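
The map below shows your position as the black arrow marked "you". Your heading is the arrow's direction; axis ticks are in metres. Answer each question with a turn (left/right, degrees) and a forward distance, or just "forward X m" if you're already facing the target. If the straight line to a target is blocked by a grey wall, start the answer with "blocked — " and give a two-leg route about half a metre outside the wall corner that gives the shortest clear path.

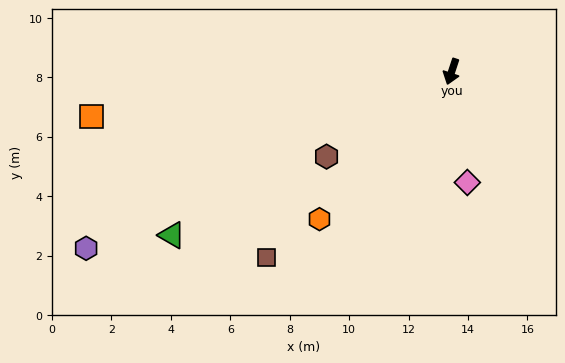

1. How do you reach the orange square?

turn right 65°, forward 12.2 m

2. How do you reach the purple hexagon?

turn right 46°, forward 13.7 m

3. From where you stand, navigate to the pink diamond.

turn left 26°, forward 3.8 m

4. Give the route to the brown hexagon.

turn right 38°, forward 5.1 m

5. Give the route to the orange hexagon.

turn right 24°, forward 6.7 m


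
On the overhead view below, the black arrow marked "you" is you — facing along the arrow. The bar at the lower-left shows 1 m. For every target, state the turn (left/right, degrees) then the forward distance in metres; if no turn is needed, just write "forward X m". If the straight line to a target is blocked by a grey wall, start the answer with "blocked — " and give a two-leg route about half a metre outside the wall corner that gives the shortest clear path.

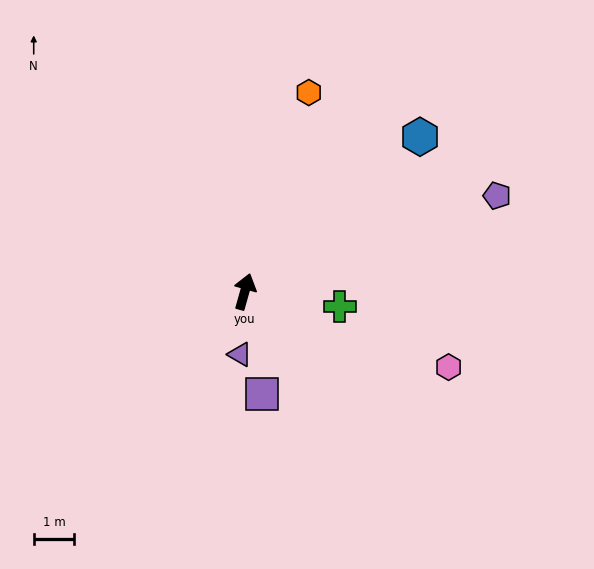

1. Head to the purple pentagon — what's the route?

turn right 53°, forward 6.7 m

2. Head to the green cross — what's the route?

turn right 83°, forward 2.4 m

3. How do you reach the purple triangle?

turn right 169°, forward 1.6 m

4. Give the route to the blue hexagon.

turn right 33°, forward 5.8 m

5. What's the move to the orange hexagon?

turn right 2°, forward 5.2 m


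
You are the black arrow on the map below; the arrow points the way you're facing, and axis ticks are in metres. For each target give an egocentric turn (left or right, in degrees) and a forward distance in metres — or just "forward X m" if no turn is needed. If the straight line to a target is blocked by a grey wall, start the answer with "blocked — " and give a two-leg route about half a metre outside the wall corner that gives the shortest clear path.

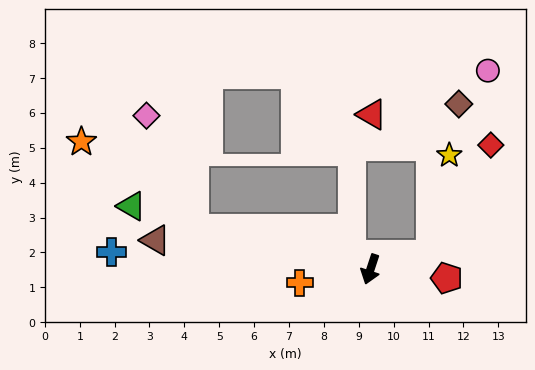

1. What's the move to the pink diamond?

blocked — turn right 85°, forward 5.2 m, then turn right 54°, forward 3.5 m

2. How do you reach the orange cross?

turn right 61°, forward 2.1 m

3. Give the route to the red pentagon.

turn left 102°, forward 2.2 m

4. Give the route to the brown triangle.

turn right 79°, forward 6.2 m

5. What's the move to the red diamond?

blocked — turn left 122°, forward 1.8 m, then turn left 47°, forward 3.6 m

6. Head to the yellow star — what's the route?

blocked — turn left 122°, forward 1.8 m, then turn left 66°, forward 2.9 m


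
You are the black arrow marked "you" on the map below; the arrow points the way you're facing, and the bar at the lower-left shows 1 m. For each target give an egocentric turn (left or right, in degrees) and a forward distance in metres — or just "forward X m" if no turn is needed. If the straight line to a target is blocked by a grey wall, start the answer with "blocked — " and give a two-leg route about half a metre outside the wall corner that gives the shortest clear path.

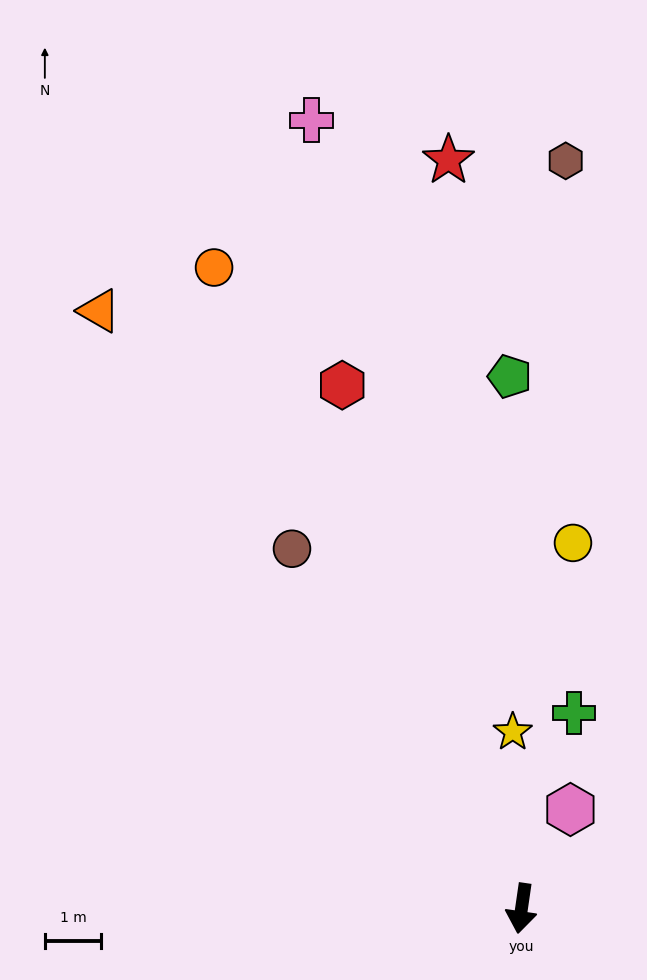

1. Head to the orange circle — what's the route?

turn right 146°, forward 12.6 m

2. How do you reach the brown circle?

turn right 139°, forward 7.6 m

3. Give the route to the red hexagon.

turn right 153°, forward 9.8 m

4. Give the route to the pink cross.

turn right 157°, forward 14.5 m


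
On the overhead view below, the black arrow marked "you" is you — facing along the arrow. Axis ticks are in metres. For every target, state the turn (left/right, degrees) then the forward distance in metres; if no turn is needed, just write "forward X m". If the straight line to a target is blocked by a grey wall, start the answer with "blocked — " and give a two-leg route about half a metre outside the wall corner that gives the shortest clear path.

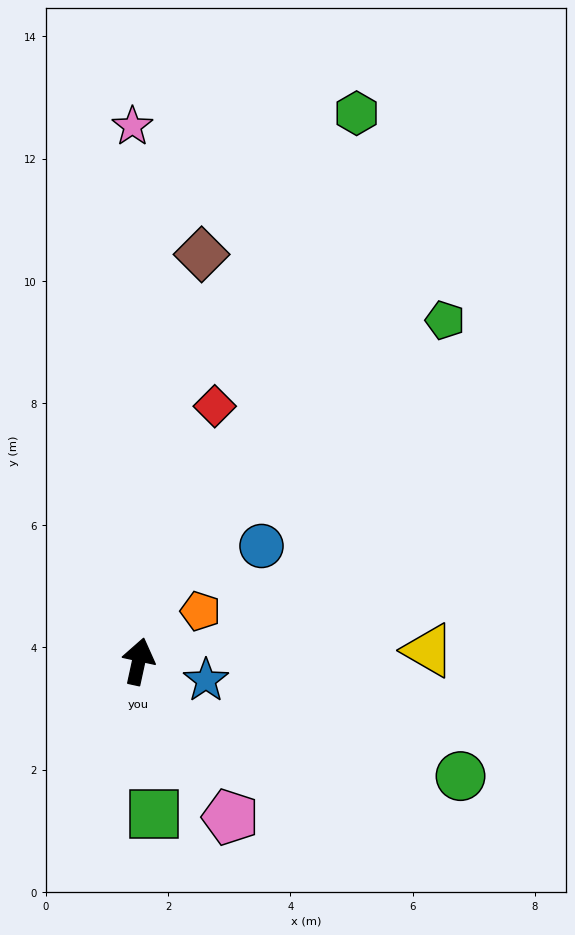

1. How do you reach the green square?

turn right 162°, forward 2.5 m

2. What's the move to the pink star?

turn left 13°, forward 8.8 m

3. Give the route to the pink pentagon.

turn right 137°, forward 3.0 m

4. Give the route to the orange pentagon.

turn right 39°, forward 1.3 m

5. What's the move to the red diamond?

turn right 4°, forward 4.4 m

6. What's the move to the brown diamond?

turn left 3°, forward 6.7 m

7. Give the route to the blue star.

turn right 93°, forward 1.1 m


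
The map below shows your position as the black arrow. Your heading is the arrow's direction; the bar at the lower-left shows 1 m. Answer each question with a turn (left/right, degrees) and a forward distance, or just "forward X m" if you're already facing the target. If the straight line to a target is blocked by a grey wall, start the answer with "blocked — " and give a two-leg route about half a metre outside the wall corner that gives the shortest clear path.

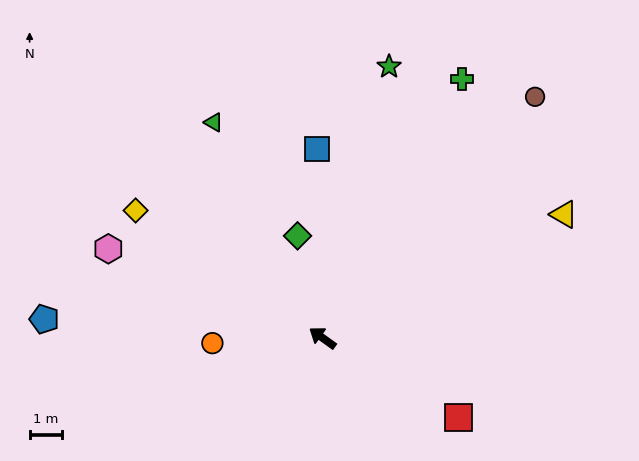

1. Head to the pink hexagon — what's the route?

turn left 13°, forward 7.3 m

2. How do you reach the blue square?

turn right 53°, forward 5.9 m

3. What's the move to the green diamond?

turn right 41°, forward 3.3 m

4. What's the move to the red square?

turn right 175°, forward 4.9 m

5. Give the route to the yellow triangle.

turn right 117°, forward 8.5 m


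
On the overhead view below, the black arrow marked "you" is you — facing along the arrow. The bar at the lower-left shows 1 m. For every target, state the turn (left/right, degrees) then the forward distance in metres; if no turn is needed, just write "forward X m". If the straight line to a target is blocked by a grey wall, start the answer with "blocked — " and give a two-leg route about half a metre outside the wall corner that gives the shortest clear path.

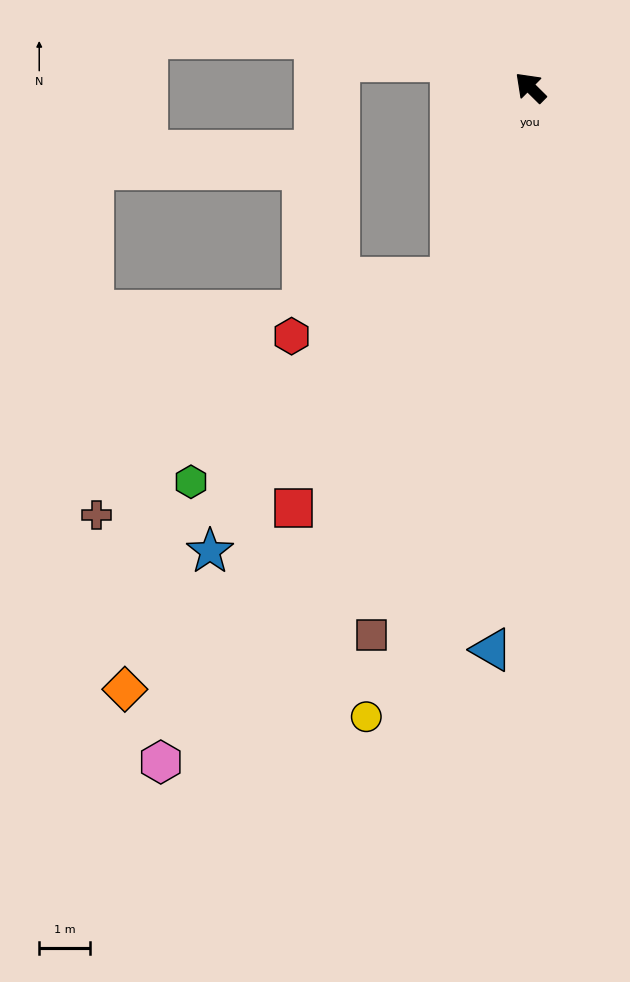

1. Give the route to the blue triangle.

turn left 131°, forward 11.2 m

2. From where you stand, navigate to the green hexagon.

blocked — turn left 112°, forward 4.1 m, then turn right 29°, forward 6.6 m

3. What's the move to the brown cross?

blocked — turn left 112°, forward 4.1 m, then turn right 34°, forward 8.5 m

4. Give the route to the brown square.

turn left 119°, forward 11.3 m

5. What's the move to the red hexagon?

blocked — turn left 112°, forward 4.1 m, then turn right 47°, forward 3.4 m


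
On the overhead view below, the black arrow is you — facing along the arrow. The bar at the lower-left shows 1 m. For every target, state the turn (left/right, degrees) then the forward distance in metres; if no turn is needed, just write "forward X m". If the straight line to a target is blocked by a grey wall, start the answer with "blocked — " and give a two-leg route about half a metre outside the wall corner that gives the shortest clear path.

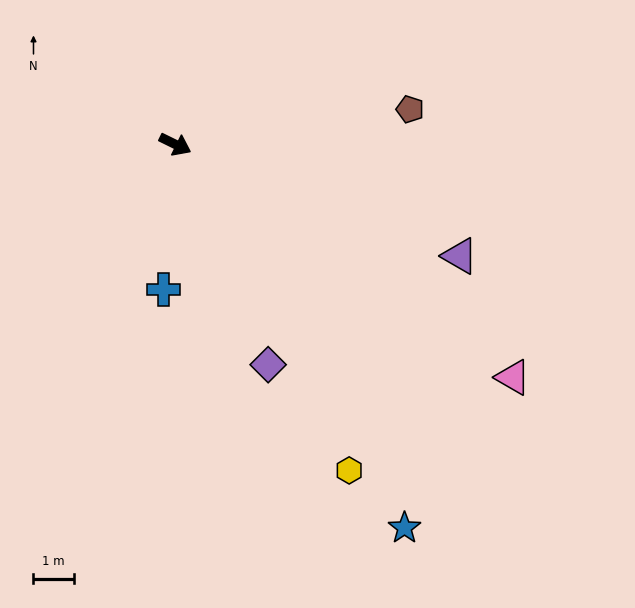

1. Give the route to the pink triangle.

turn right 8°, forward 10.2 m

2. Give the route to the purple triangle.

turn left 5°, forward 7.6 m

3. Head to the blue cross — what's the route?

turn right 69°, forward 3.6 m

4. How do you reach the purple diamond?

turn right 41°, forward 5.9 m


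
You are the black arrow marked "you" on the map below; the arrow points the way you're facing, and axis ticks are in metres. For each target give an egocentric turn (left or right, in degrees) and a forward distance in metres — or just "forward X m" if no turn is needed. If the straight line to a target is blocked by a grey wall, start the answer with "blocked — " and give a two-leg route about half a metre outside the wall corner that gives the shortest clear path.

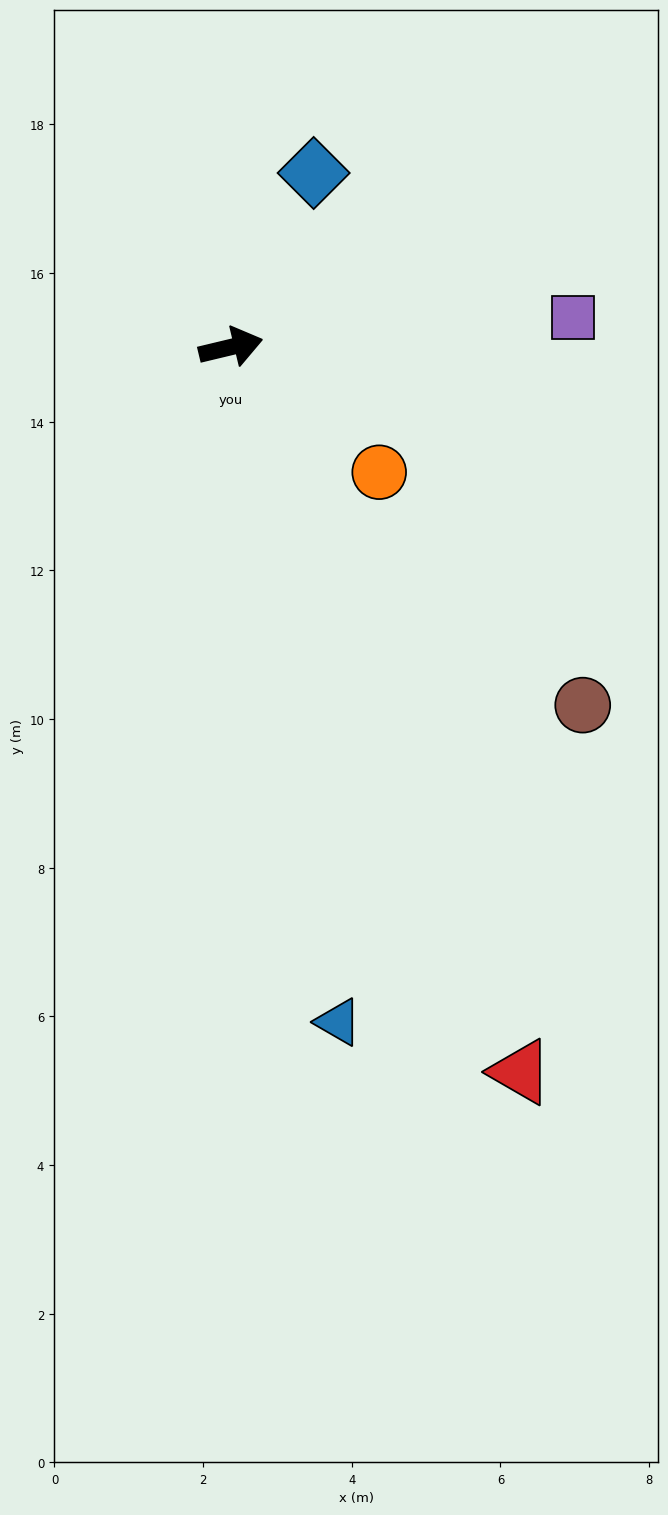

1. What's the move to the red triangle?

turn right 82°, forward 10.5 m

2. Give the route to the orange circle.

turn right 54°, forward 2.6 m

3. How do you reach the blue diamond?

turn left 51°, forward 2.6 m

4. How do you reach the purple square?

turn right 9°, forward 4.6 m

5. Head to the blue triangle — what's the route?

turn right 94°, forward 9.2 m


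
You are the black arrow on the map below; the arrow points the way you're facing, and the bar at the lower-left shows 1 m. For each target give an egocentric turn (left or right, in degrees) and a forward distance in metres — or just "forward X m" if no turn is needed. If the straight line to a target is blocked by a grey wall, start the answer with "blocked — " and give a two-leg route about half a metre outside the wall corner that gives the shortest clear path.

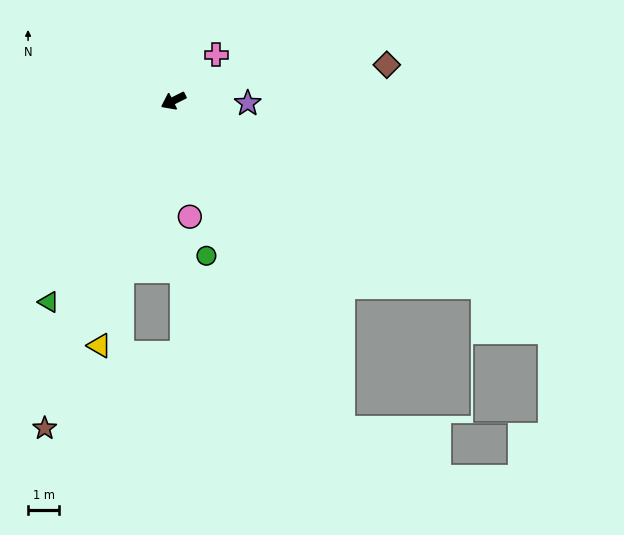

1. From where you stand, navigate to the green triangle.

turn left 32°, forward 7.5 m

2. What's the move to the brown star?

turn left 42°, forward 11.2 m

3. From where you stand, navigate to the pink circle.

turn left 71°, forward 3.7 m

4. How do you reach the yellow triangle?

turn left 47°, forward 8.2 m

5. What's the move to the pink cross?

turn right 160°, forward 2.0 m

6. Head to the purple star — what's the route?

turn left 151°, forward 2.4 m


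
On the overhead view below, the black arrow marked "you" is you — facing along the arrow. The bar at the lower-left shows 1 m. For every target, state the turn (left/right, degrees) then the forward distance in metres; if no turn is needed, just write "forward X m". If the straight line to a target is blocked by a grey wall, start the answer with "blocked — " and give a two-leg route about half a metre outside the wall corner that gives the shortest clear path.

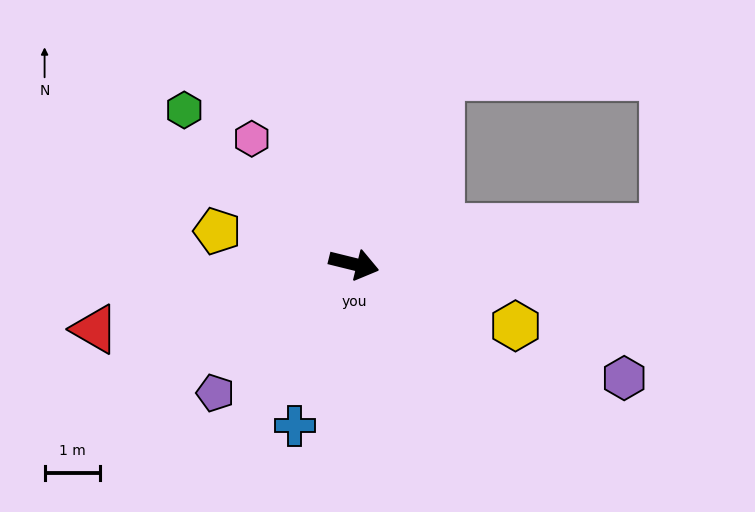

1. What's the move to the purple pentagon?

turn right 123°, forward 3.4 m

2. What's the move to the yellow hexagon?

turn right 7°, forward 3.1 m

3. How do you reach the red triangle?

turn right 152°, forward 4.8 m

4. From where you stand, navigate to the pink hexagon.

turn left 143°, forward 2.9 m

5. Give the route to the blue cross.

turn right 96°, forward 3.1 m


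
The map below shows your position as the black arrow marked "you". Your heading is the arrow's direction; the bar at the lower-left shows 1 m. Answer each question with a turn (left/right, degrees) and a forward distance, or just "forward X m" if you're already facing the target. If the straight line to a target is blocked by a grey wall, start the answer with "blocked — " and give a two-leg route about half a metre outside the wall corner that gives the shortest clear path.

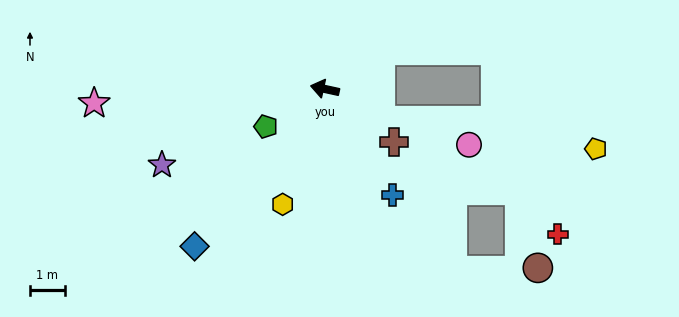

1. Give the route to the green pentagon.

turn left 45°, forward 2.0 m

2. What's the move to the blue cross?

turn left 135°, forward 3.6 m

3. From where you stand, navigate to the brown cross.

turn left 155°, forward 2.5 m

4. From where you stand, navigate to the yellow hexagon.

turn left 82°, forward 3.6 m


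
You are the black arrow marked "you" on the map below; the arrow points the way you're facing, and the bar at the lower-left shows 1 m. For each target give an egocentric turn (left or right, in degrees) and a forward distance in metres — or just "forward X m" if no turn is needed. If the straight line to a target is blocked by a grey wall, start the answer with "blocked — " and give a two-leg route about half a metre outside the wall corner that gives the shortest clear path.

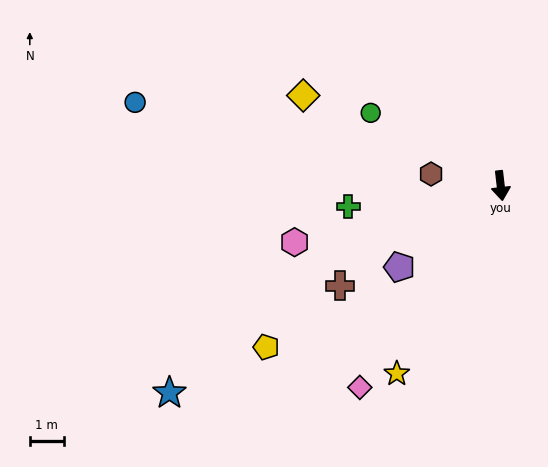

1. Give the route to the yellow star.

turn right 35°, forward 6.3 m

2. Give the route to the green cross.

turn right 89°, forward 4.5 m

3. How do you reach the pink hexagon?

turn right 81°, forward 6.3 m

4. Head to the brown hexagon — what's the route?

turn right 106°, forward 2.1 m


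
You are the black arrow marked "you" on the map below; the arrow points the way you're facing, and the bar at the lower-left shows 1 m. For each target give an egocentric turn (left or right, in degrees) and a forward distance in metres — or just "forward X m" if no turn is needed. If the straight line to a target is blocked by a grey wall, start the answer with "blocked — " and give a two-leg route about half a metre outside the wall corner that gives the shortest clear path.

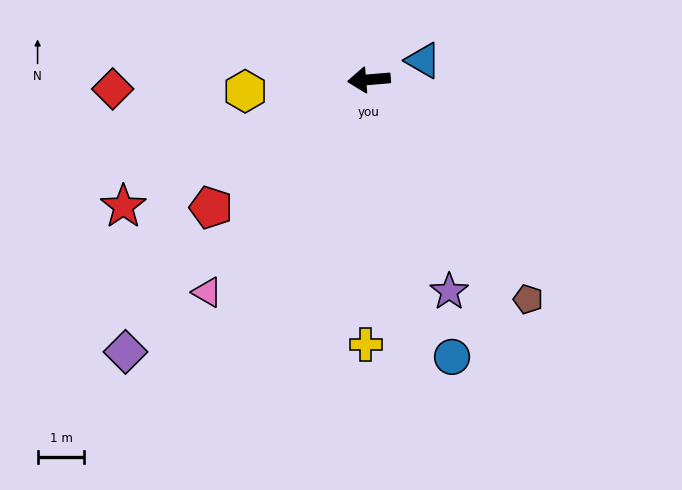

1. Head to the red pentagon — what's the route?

turn left 34°, forward 4.3 m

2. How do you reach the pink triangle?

turn left 48°, forward 5.7 m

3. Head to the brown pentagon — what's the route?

turn left 121°, forward 5.8 m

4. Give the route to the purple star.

turn left 106°, forward 4.8 m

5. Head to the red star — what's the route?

turn left 22°, forward 5.9 m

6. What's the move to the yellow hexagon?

forward 2.7 m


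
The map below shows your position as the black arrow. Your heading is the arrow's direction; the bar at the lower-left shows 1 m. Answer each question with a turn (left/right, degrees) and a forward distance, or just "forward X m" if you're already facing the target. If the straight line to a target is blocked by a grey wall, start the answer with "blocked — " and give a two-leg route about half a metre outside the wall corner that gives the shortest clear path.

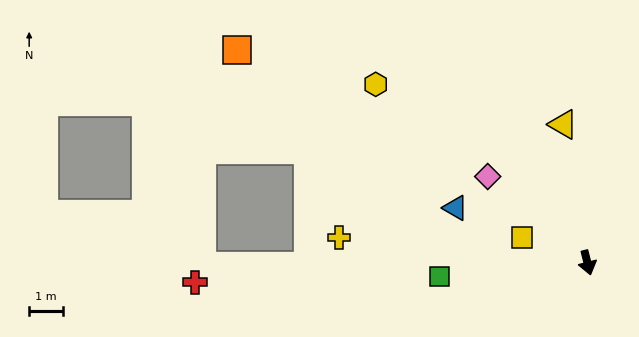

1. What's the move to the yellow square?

turn right 125°, forward 2.1 m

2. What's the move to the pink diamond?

turn right 145°, forward 3.9 m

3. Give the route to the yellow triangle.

turn left 176°, forward 4.2 m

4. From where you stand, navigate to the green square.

turn right 99°, forward 4.4 m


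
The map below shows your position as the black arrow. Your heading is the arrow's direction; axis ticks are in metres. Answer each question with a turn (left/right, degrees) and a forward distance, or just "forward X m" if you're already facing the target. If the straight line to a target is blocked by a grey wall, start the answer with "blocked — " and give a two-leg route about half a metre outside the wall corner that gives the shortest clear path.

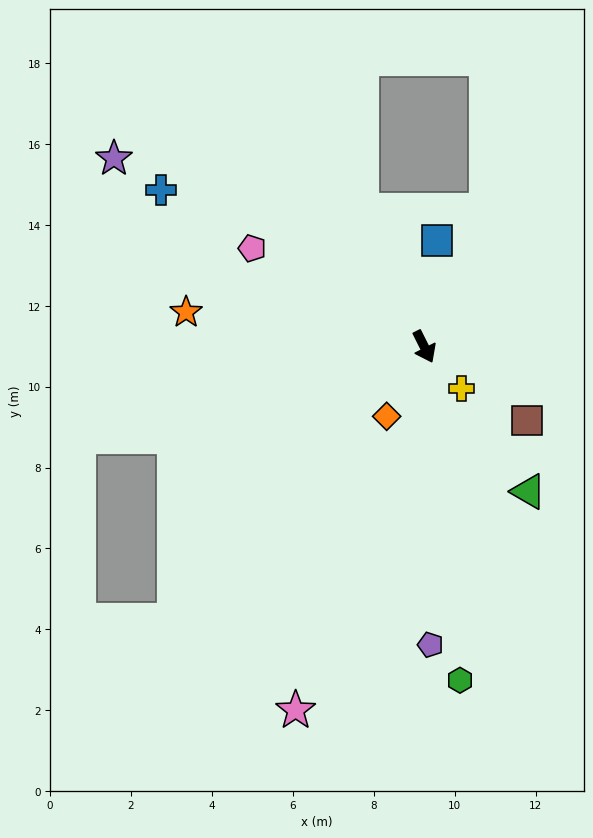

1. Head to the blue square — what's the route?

turn left 147°, forward 2.6 m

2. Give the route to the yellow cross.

turn left 15°, forward 1.4 m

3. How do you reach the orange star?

turn right 125°, forward 5.9 m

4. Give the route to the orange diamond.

turn right 55°, forward 2.0 m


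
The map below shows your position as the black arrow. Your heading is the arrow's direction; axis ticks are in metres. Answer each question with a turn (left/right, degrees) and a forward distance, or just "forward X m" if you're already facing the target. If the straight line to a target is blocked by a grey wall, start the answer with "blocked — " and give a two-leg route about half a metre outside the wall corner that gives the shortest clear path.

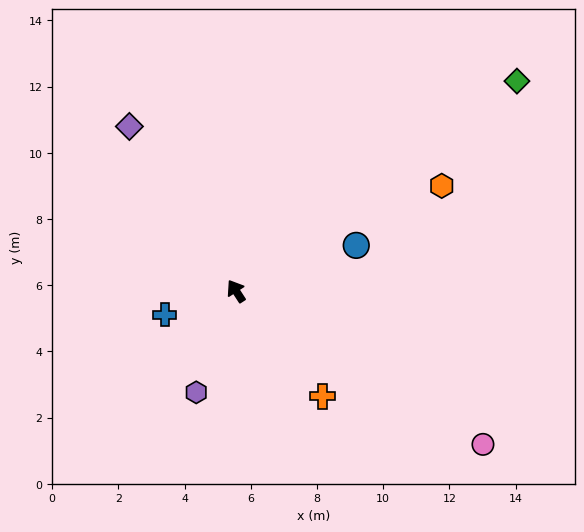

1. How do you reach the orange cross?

turn right 173°, forward 4.1 m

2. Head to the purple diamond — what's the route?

forward 5.9 m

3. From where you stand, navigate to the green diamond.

turn right 86°, forward 10.6 m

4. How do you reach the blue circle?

turn right 102°, forward 3.9 m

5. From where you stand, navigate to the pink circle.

turn right 155°, forward 8.8 m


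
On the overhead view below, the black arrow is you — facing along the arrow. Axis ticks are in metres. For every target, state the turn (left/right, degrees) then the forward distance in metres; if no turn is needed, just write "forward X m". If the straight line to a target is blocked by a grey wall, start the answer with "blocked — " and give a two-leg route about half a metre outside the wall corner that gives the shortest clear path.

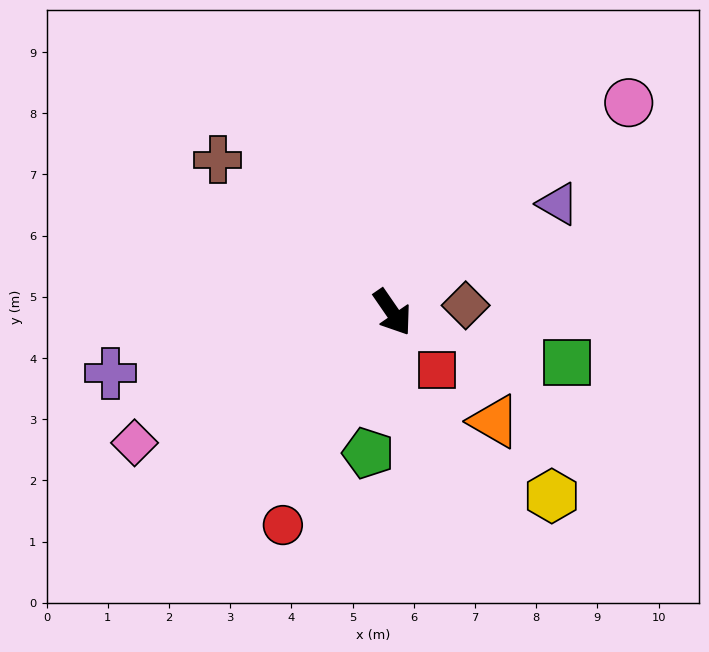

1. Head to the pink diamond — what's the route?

turn right 98°, forward 4.7 m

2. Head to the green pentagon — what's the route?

turn right 44°, forward 2.3 m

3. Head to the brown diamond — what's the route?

turn left 61°, forward 1.2 m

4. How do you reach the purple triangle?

turn left 89°, forward 3.2 m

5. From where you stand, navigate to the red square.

turn left 3°, forward 1.2 m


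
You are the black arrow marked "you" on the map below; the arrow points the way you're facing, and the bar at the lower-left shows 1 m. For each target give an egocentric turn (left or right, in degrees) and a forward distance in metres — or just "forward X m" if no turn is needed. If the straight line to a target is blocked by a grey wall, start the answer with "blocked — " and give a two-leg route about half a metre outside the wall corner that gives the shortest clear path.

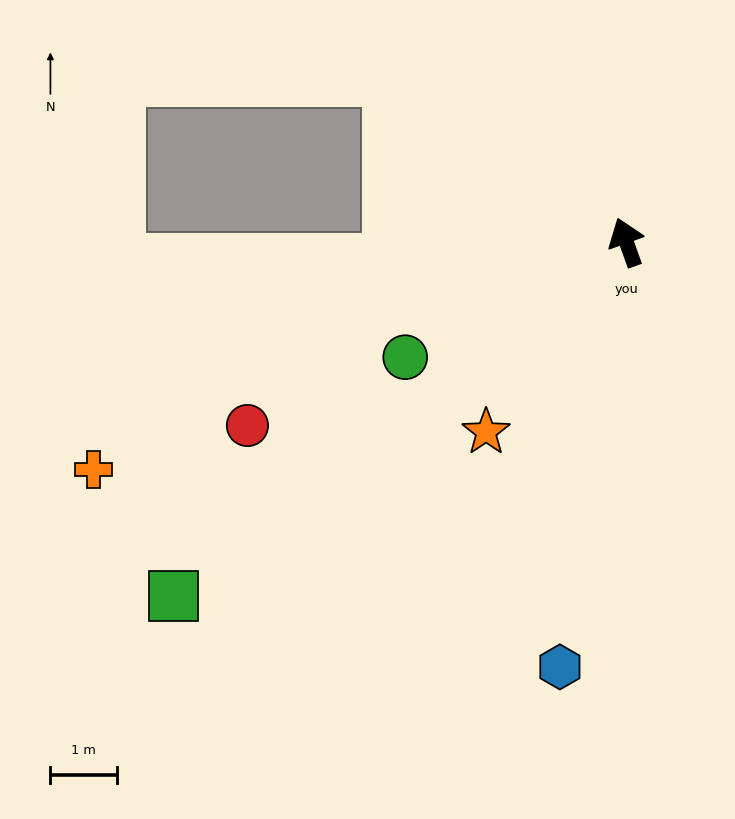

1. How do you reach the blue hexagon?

turn left 151°, forward 6.4 m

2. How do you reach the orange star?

turn left 124°, forward 3.5 m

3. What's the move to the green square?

turn left 108°, forward 8.6 m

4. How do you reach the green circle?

turn left 98°, forward 3.7 m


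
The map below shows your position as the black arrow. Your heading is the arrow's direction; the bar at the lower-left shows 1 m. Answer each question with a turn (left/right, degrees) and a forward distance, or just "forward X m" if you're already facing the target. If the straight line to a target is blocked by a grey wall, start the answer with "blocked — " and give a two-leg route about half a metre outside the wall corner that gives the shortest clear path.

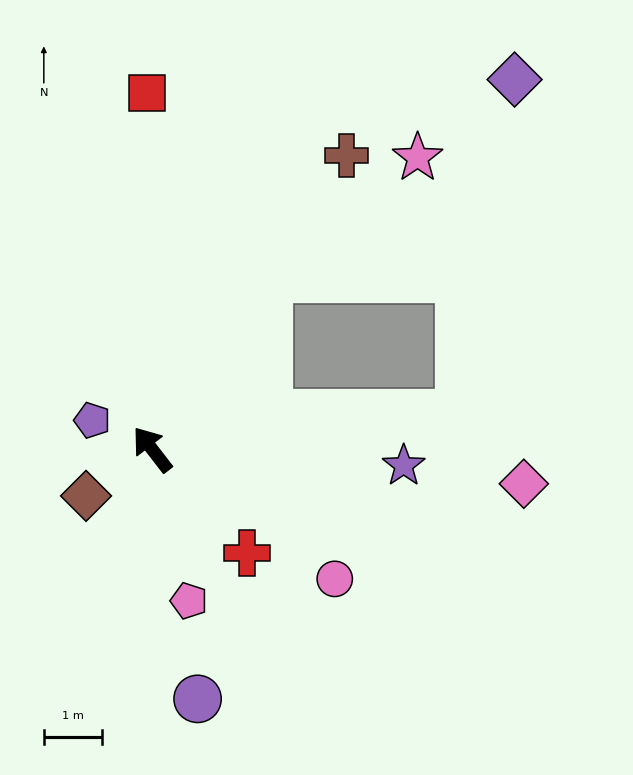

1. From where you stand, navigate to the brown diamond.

turn left 87°, forward 1.4 m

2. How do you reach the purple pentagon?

turn left 26°, forward 1.2 m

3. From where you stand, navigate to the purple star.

turn right 131°, forward 4.4 m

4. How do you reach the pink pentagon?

turn left 156°, forward 2.7 m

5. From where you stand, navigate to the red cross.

turn right 175°, forward 2.4 m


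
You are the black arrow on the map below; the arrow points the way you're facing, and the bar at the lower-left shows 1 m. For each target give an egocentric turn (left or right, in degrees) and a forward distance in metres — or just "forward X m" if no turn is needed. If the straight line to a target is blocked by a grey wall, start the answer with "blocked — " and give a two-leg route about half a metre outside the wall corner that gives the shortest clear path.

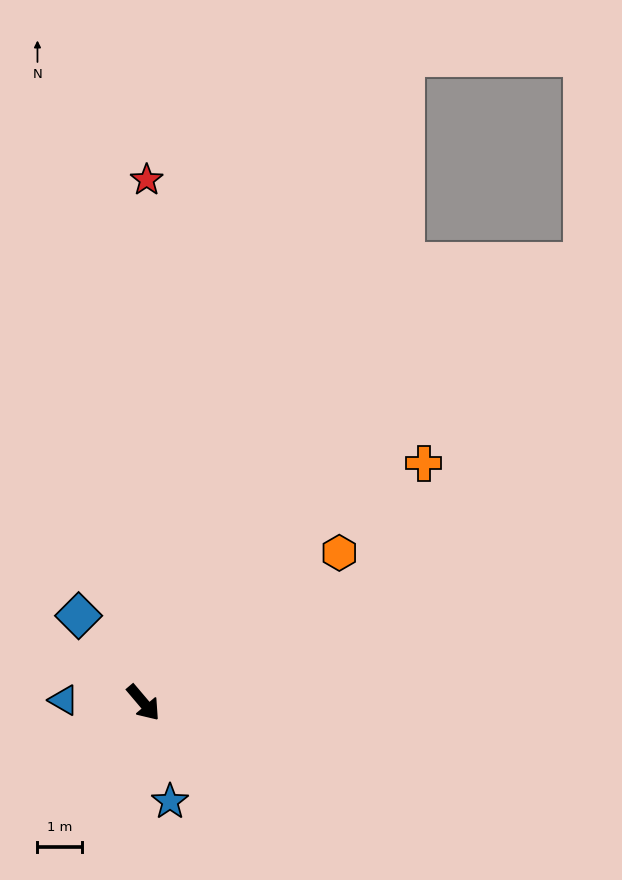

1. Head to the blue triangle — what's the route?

turn right 132°, forward 1.8 m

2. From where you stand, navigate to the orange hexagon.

turn left 87°, forward 5.5 m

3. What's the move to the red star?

turn left 139°, forward 11.6 m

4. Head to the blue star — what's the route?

turn right 25°, forward 2.3 m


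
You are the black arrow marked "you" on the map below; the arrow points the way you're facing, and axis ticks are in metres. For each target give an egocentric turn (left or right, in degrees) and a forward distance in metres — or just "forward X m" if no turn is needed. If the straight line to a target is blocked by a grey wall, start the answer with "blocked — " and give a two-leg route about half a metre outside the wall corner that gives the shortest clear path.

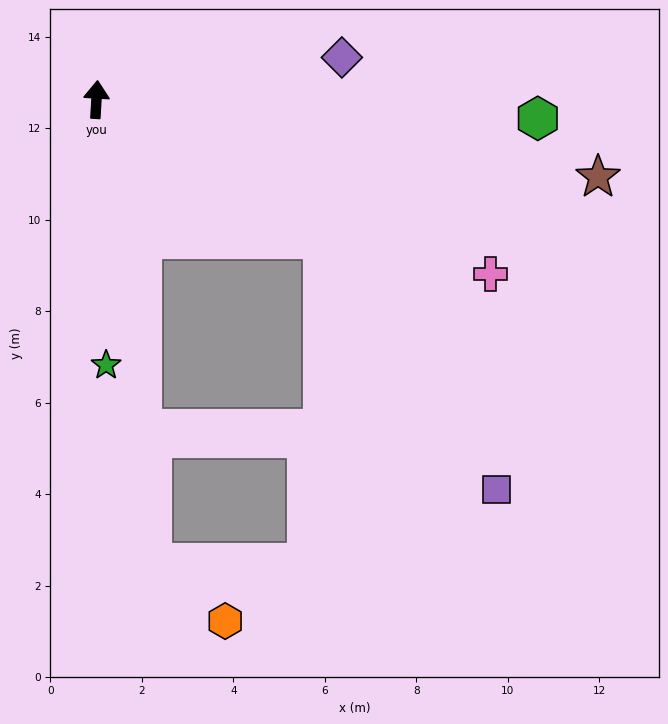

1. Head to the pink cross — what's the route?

turn right 111°, forward 9.4 m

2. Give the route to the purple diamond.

turn right 77°, forward 5.4 m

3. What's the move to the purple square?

blocked — turn right 118°, forward 5.8 m, then turn right 24°, forward 6.7 m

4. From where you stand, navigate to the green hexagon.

turn right 89°, forward 9.7 m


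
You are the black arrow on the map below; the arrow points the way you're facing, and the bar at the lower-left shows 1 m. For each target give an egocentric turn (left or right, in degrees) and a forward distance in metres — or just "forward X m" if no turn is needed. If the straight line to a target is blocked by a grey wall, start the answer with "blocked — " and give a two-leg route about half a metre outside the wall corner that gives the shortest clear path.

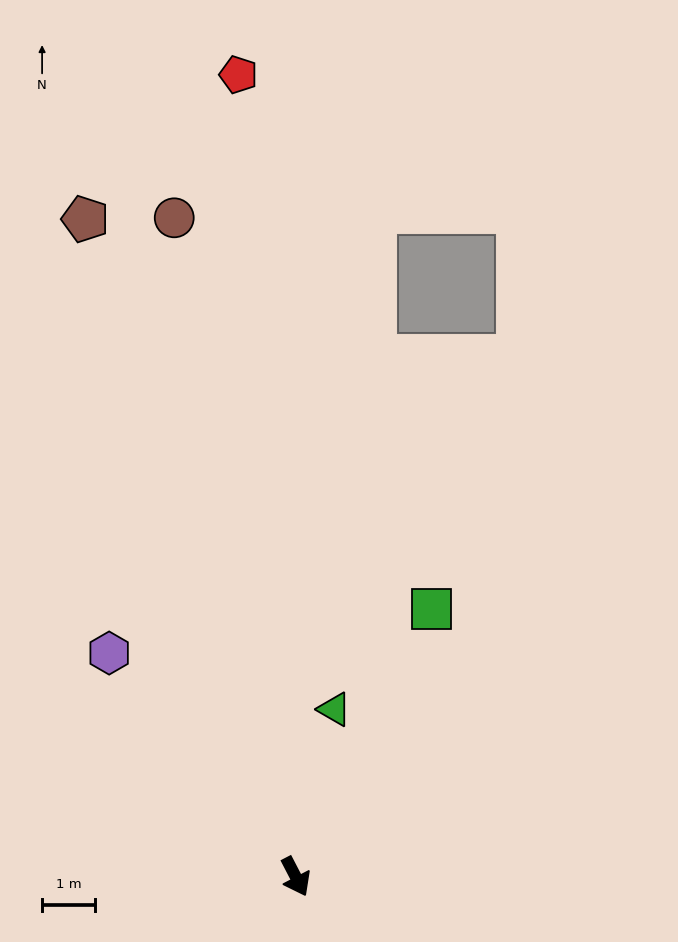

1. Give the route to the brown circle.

turn left 163°, forward 12.8 m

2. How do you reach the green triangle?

turn left 140°, forward 3.3 m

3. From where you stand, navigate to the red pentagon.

turn left 157°, forward 15.3 m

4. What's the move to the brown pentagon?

turn left 170°, forward 13.2 m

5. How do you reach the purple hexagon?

turn right 168°, forward 5.6 m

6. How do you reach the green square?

turn left 126°, forward 5.7 m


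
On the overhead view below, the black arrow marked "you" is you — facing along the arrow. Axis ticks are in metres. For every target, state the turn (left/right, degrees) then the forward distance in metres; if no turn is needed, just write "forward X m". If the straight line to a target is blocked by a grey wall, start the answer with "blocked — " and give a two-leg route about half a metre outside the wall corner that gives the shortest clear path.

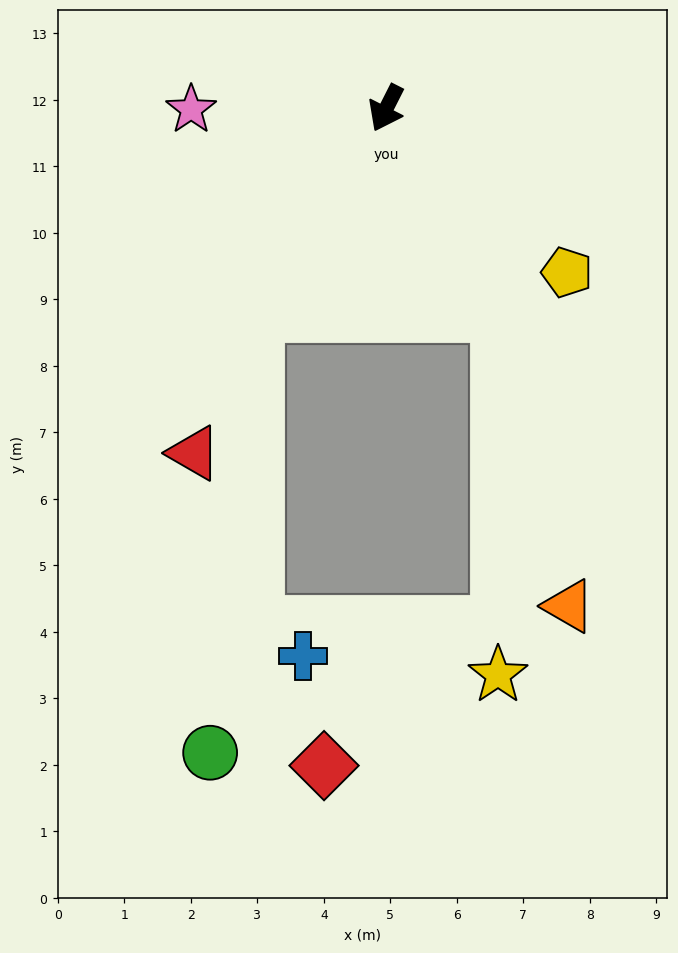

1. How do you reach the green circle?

blocked — turn right 5°, forward 3.7 m, then turn left 26°, forward 6.6 m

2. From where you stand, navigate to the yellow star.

blocked — turn left 56°, forward 3.5 m, then turn right 29°, forward 5.4 m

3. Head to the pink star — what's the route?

turn right 63°, forward 2.9 m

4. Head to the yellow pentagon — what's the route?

turn left 75°, forward 3.7 m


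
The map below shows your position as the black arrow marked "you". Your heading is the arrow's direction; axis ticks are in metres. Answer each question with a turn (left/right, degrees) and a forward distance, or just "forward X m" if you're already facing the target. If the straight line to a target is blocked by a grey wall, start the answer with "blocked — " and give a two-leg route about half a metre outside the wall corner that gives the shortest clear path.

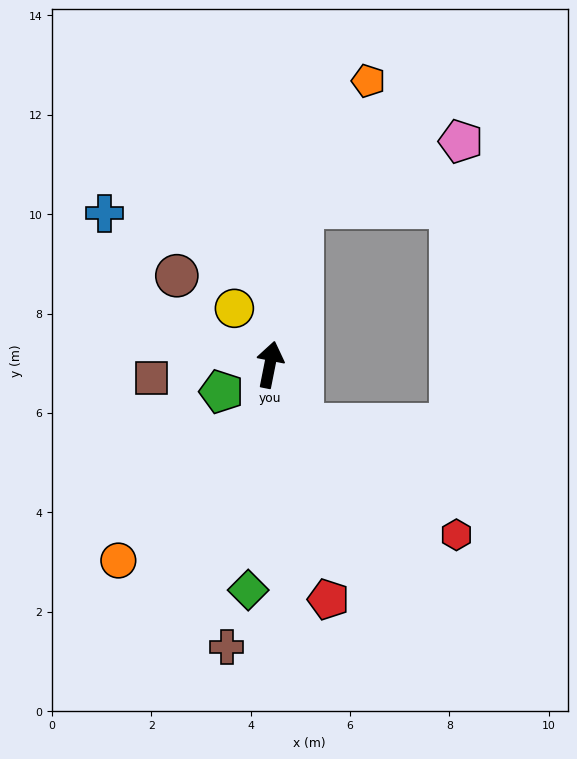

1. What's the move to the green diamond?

turn right 174°, forward 4.6 m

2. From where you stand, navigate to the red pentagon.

turn right 155°, forward 4.9 m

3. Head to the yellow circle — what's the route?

turn left 43°, forward 1.3 m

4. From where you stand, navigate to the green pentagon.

turn left 130°, forward 1.1 m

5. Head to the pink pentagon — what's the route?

blocked — forward 3.2 m, then turn right 56°, forward 3.5 m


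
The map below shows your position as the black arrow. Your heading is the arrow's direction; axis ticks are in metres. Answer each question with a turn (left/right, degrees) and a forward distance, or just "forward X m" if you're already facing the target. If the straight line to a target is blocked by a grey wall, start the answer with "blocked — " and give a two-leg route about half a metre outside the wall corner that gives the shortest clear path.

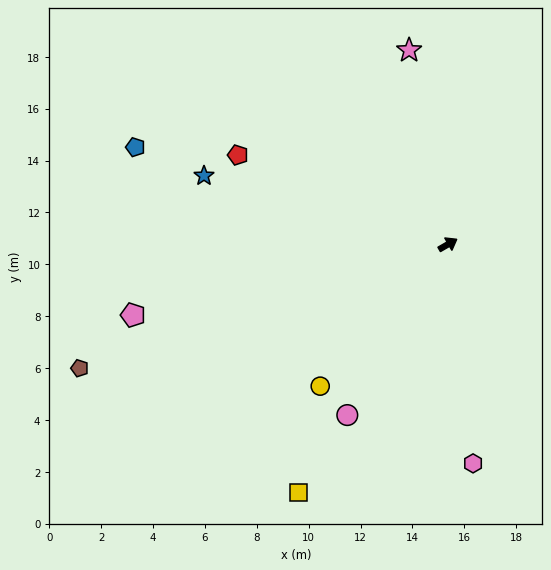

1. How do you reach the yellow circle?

turn right 162°, forward 7.4 m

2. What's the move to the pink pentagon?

turn left 163°, forward 12.4 m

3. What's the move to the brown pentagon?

turn left 169°, forward 15.0 m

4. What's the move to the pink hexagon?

turn right 113°, forward 8.5 m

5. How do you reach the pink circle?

turn right 150°, forward 7.6 m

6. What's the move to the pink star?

turn left 71°, forward 7.6 m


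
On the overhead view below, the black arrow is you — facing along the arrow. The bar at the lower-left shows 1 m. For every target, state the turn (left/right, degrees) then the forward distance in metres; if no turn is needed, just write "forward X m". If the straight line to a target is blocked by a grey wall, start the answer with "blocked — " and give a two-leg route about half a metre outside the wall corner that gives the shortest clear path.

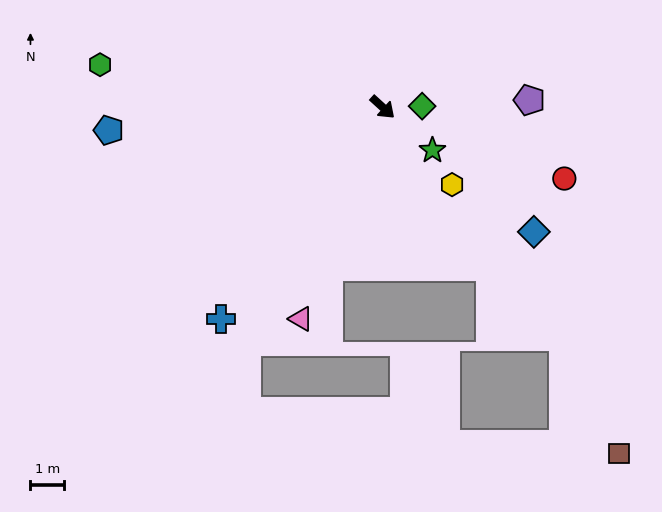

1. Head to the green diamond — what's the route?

turn left 44°, forward 1.2 m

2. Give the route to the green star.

forward 2.0 m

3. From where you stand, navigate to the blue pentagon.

turn right 133°, forward 8.2 m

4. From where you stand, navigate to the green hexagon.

turn right 146°, forward 8.5 m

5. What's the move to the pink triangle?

turn right 69°, forward 6.8 m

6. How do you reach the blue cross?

turn right 85°, forward 8.0 m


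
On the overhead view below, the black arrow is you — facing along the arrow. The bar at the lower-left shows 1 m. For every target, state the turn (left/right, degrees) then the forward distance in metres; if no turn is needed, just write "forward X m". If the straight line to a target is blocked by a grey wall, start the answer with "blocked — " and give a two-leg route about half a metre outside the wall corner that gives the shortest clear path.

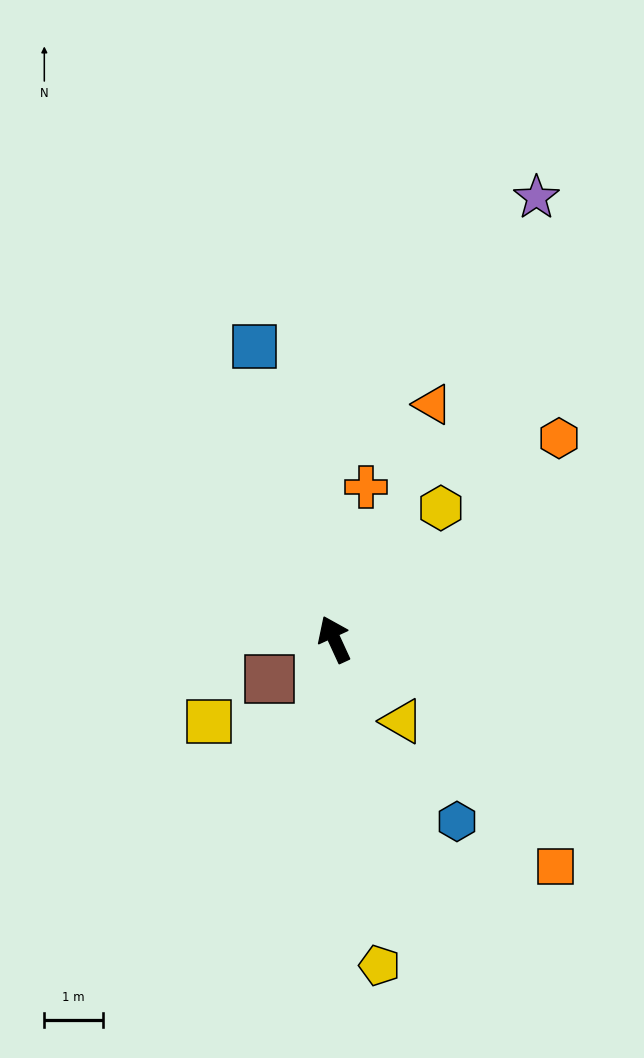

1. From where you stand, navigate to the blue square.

turn right 9°, forward 5.2 m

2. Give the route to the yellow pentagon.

turn left 163°, forward 5.6 m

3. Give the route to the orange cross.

turn right 36°, forward 2.7 m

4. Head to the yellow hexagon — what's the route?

turn right 64°, forward 2.9 m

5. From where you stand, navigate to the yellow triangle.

turn right 165°, forward 1.8 m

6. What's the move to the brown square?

turn left 97°, forward 1.3 m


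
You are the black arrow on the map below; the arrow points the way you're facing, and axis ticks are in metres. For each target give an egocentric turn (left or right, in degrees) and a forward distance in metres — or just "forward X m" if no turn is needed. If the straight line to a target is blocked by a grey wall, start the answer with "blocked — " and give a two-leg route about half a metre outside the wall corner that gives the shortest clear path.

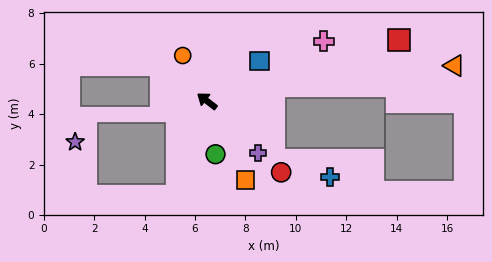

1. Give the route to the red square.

turn right 125°, forward 8.0 m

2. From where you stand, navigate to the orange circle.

turn right 25°, forward 2.0 m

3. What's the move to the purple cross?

turn left 172°, forward 2.9 m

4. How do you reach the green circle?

turn left 137°, forward 2.1 m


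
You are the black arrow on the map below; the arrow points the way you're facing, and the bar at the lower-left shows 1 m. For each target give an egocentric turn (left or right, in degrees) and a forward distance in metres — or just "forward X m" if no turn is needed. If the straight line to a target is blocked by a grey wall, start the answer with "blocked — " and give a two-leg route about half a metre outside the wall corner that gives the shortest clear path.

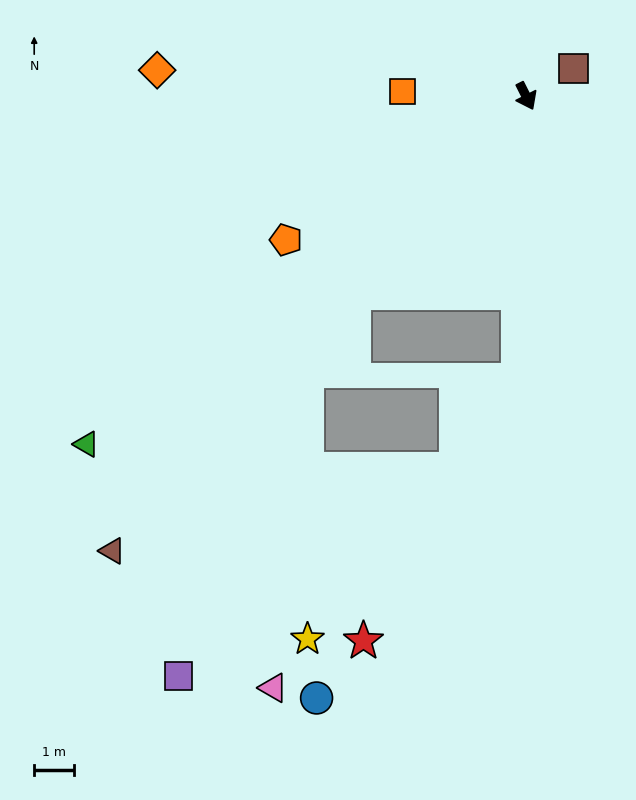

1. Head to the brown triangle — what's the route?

turn right 69°, forward 15.3 m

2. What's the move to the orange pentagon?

turn right 86°, forward 6.9 m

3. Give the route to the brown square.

turn left 93°, forward 1.4 m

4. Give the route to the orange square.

turn right 119°, forward 3.1 m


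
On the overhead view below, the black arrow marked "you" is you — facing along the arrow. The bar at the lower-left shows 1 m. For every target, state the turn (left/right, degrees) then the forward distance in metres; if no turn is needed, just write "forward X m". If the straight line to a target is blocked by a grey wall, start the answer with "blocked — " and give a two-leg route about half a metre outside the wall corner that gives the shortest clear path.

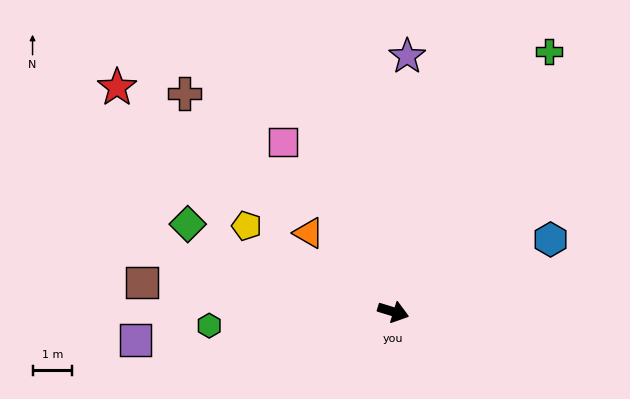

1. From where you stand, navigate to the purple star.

turn left 104°, forward 6.5 m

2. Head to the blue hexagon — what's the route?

turn left 42°, forward 4.4 m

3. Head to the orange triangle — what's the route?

turn left 154°, forward 2.9 m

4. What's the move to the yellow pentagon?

turn left 167°, forward 4.3 m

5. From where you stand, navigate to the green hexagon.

turn right 159°, forward 4.7 m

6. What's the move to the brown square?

turn right 170°, forward 6.4 m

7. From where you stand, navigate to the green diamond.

turn left 174°, forward 5.7 m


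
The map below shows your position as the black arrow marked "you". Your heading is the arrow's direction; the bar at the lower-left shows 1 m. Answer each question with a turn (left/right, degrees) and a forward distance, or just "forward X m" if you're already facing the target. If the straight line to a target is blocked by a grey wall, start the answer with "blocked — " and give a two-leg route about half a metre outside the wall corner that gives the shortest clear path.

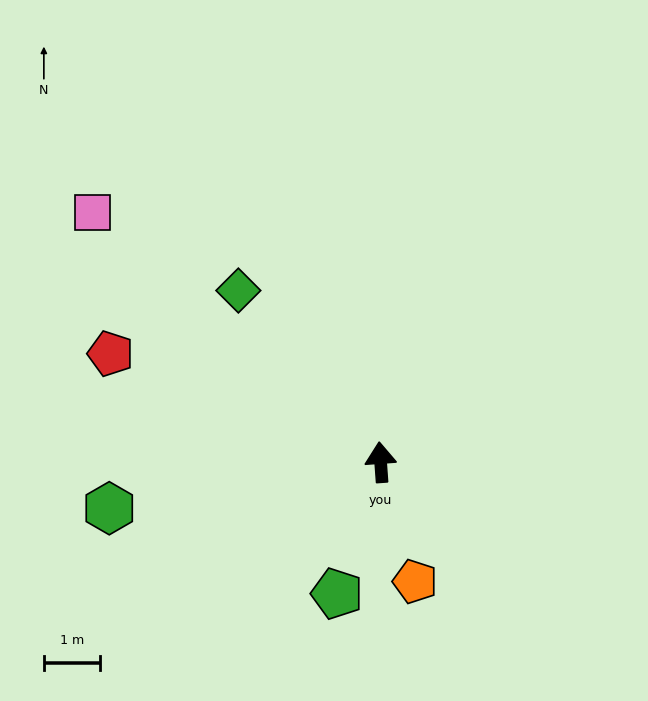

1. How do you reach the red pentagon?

turn left 64°, forward 5.2 m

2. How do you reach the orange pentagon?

turn right 168°, forward 2.2 m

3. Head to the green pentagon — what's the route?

turn left 158°, forward 2.5 m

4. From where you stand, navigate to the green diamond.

turn left 36°, forward 4.0 m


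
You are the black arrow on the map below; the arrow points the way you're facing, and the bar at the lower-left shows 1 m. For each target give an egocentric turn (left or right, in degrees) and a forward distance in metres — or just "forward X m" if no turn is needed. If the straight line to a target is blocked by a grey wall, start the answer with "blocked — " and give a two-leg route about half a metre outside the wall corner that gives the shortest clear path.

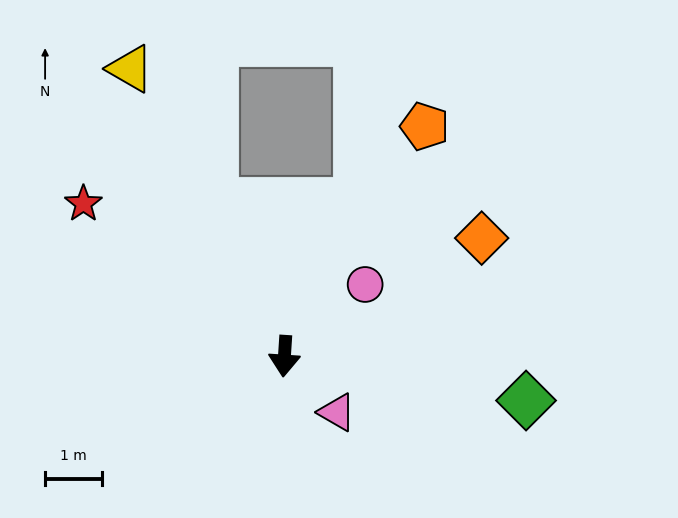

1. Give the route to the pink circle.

turn left 135°, forward 1.9 m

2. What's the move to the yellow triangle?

turn right 148°, forward 5.8 m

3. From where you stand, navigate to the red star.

turn right 124°, forward 4.5 m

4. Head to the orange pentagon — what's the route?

turn left 152°, forward 4.8 m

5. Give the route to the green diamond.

turn left 83°, forward 4.3 m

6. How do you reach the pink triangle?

turn left 47°, forward 1.4 m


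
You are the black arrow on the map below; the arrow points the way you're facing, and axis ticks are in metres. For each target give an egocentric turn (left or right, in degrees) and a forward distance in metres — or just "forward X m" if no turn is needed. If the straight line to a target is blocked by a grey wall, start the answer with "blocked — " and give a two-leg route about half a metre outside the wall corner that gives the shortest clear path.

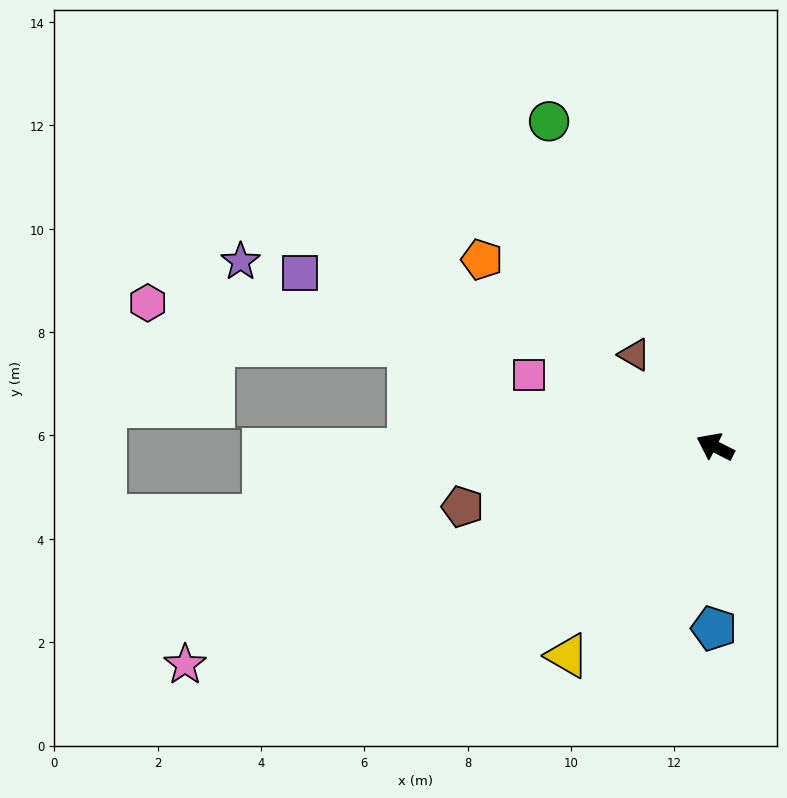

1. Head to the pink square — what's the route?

turn left 6°, forward 3.9 m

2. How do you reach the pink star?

turn left 49°, forward 11.1 m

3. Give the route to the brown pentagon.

turn left 40°, forward 5.0 m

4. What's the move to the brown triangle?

turn right 22°, forward 2.4 m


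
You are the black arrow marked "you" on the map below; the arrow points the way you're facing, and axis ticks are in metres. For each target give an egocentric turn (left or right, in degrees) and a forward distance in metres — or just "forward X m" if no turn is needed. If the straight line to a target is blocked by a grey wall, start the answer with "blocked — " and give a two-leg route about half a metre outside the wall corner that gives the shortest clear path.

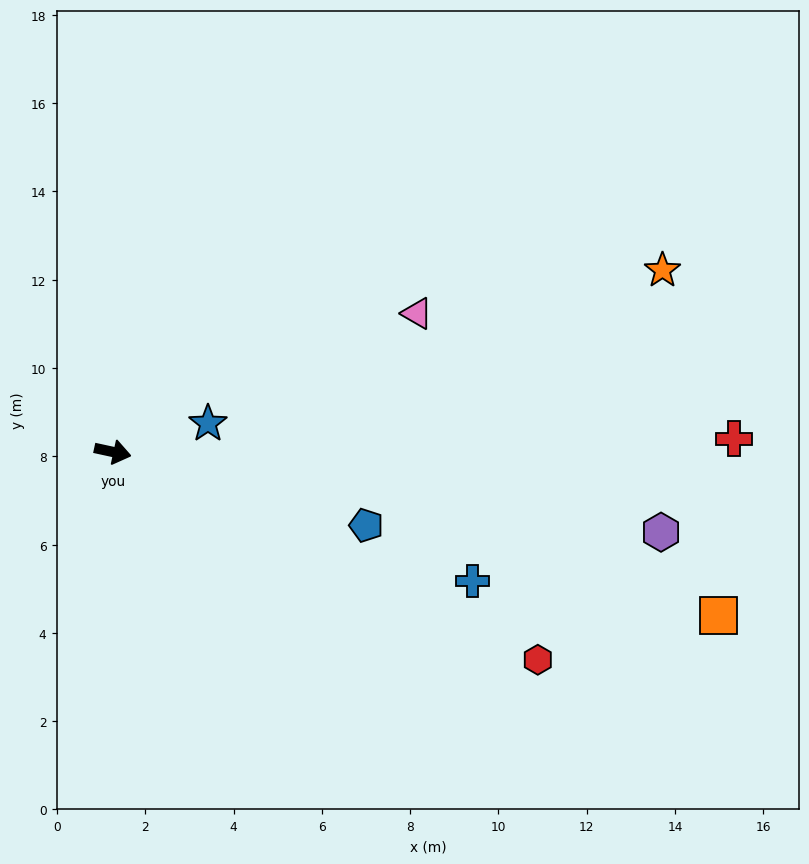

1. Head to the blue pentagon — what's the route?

turn right 4°, forward 6.0 m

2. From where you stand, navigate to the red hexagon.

turn right 14°, forward 10.7 m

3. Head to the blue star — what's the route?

turn left 29°, forward 2.3 m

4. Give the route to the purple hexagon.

turn left 4°, forward 12.6 m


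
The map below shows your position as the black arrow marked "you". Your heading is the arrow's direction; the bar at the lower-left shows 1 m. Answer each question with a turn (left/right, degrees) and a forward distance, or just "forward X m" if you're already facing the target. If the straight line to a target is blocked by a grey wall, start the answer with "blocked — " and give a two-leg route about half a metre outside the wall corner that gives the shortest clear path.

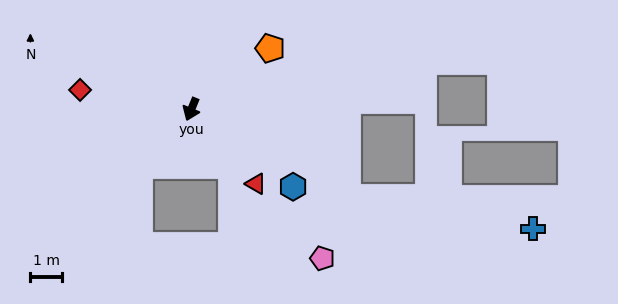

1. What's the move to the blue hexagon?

turn left 75°, forward 4.0 m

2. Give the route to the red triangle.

turn left 63°, forward 3.1 m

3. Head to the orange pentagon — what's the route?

turn left 150°, forward 3.1 m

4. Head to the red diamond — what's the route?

turn right 78°, forward 3.5 m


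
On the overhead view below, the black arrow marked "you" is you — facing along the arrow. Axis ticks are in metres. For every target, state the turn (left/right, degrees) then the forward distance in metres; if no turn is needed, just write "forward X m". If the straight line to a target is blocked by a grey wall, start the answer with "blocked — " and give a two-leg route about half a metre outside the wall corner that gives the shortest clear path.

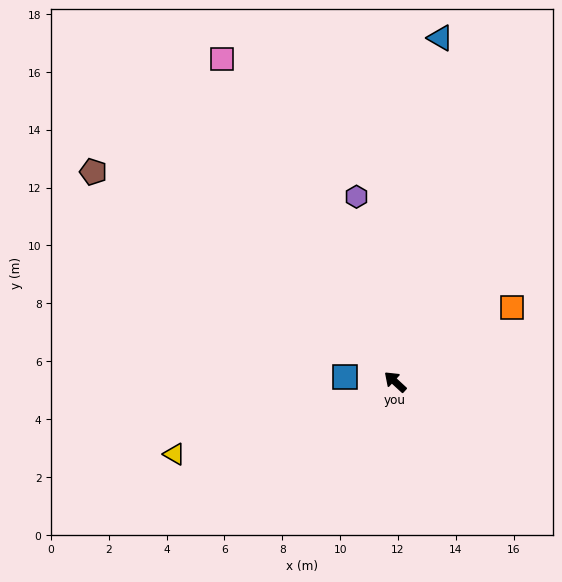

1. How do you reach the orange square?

turn right 105°, forward 4.8 m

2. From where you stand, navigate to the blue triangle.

turn right 55°, forward 12.0 m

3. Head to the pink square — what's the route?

turn right 19°, forward 12.7 m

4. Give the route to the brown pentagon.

turn left 8°, forward 12.7 m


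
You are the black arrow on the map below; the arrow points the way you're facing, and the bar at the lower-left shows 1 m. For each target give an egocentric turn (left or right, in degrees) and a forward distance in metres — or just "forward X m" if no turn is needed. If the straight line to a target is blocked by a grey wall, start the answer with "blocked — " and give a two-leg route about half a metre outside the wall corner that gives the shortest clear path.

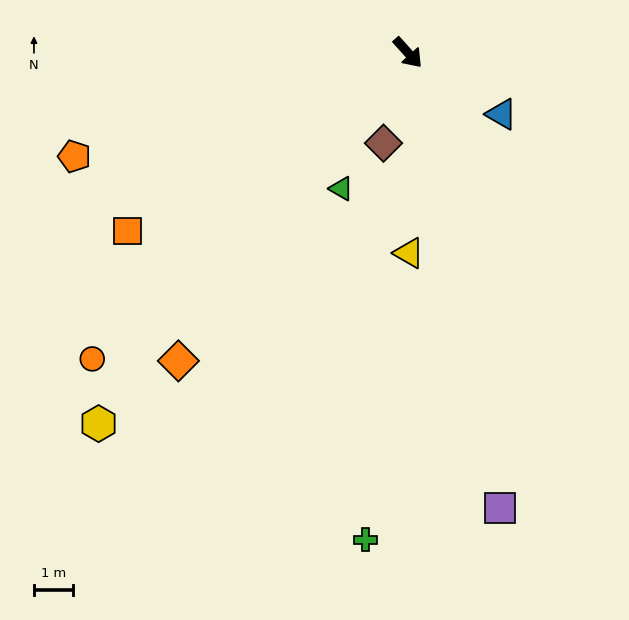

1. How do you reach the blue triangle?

turn left 15°, forward 2.8 m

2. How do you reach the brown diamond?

turn right 57°, forward 2.4 m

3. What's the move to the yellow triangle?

turn right 42°, forward 5.1 m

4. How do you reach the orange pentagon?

turn right 115°, forward 8.9 m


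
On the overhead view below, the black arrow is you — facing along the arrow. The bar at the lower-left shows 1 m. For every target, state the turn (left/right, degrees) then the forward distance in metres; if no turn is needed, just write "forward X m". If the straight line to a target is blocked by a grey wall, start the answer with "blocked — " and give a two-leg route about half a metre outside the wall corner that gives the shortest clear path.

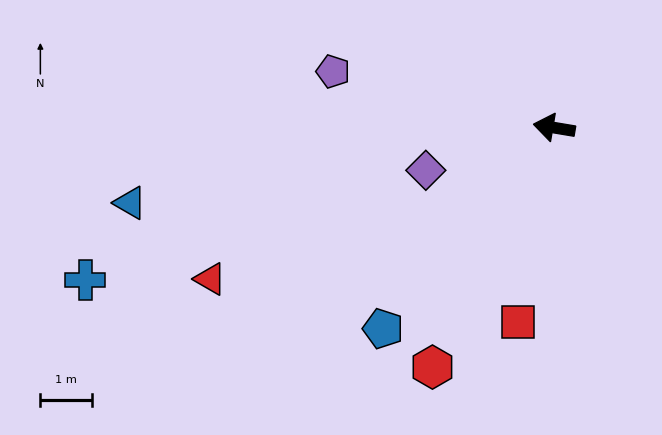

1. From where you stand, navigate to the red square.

turn left 89°, forward 3.8 m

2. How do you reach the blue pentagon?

turn left 59°, forward 5.1 m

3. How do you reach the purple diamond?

turn left 28°, forward 2.6 m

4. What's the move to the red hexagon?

turn left 73°, forward 5.2 m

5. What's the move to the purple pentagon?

turn right 5°, forward 4.4 m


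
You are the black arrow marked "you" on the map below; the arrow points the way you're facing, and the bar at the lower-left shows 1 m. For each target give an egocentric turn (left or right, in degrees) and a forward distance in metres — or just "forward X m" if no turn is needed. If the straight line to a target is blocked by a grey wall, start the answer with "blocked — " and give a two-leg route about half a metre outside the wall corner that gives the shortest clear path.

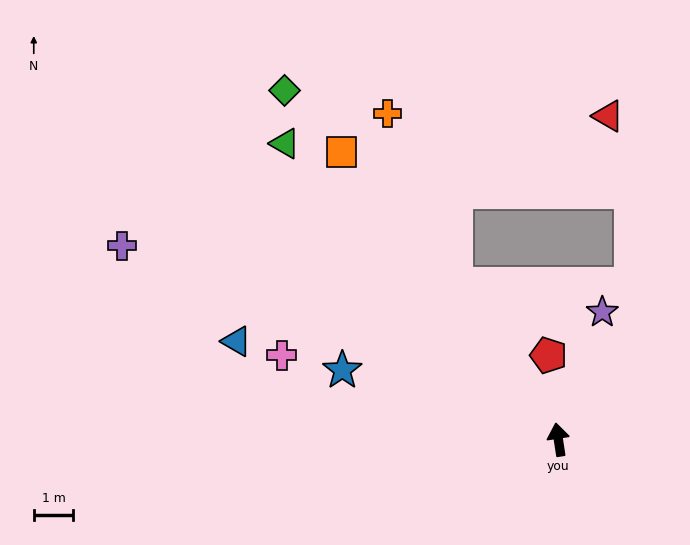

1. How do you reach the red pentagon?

turn right 2°, forward 2.1 m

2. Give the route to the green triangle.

turn left 34°, forward 10.1 m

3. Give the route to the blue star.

turn left 63°, forward 5.7 m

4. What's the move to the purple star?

turn right 28°, forward 3.4 m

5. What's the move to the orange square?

turn left 28°, forward 9.1 m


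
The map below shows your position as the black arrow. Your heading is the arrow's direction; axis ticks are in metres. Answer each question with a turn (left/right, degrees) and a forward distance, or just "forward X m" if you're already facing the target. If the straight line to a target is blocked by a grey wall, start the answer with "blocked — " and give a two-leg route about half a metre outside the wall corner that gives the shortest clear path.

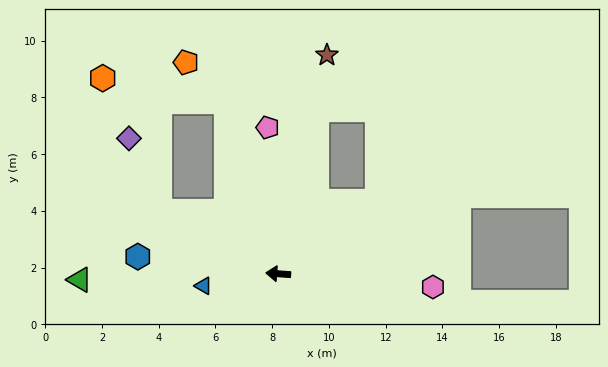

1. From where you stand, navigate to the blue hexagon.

turn right 3°, forward 5.0 m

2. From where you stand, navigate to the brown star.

turn right 98°, forward 7.9 m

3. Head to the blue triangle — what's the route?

turn left 13°, forward 2.7 m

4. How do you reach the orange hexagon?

blocked — turn right 69°, forward 6.3 m, then turn left 62°, forward 4.4 m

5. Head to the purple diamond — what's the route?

blocked — turn right 24°, forward 4.7 m, then turn right 38°, forward 2.8 m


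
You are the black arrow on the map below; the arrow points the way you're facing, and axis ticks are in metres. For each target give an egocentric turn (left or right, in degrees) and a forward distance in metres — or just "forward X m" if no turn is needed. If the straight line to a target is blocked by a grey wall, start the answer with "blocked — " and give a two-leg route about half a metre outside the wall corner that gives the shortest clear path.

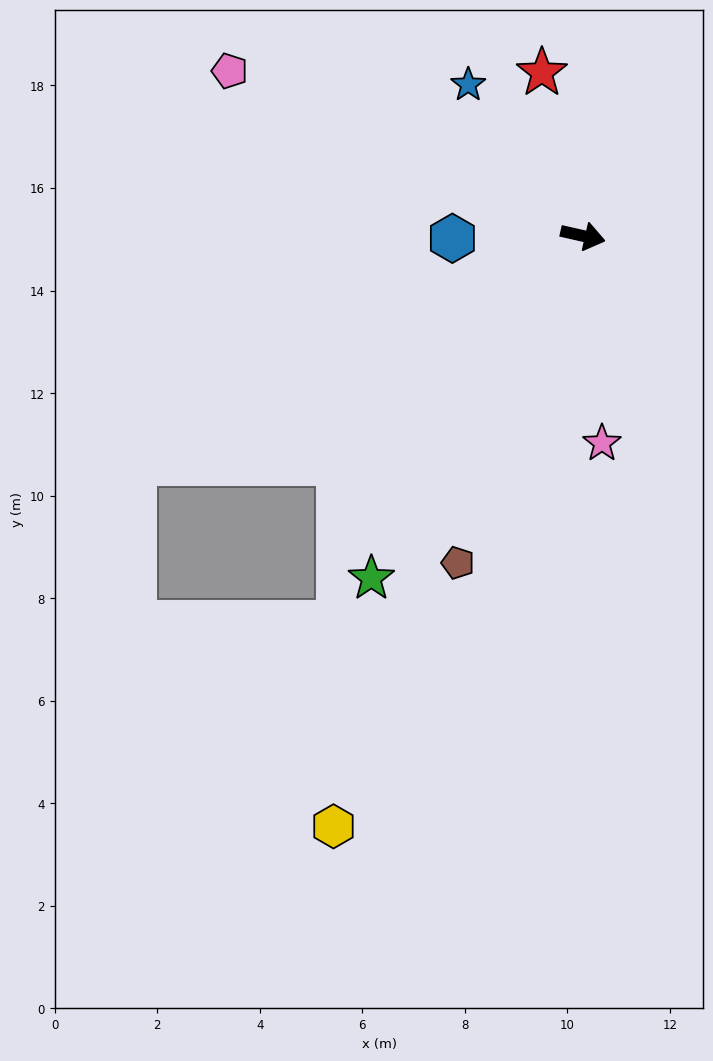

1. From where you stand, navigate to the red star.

turn left 117°, forward 3.3 m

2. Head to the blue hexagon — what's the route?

turn right 166°, forward 2.5 m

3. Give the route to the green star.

turn right 109°, forward 7.8 m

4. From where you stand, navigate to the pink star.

turn right 72°, forward 4.1 m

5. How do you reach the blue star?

turn left 140°, forward 3.7 m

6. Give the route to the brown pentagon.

turn right 98°, forward 6.8 m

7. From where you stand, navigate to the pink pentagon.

turn left 168°, forward 7.6 m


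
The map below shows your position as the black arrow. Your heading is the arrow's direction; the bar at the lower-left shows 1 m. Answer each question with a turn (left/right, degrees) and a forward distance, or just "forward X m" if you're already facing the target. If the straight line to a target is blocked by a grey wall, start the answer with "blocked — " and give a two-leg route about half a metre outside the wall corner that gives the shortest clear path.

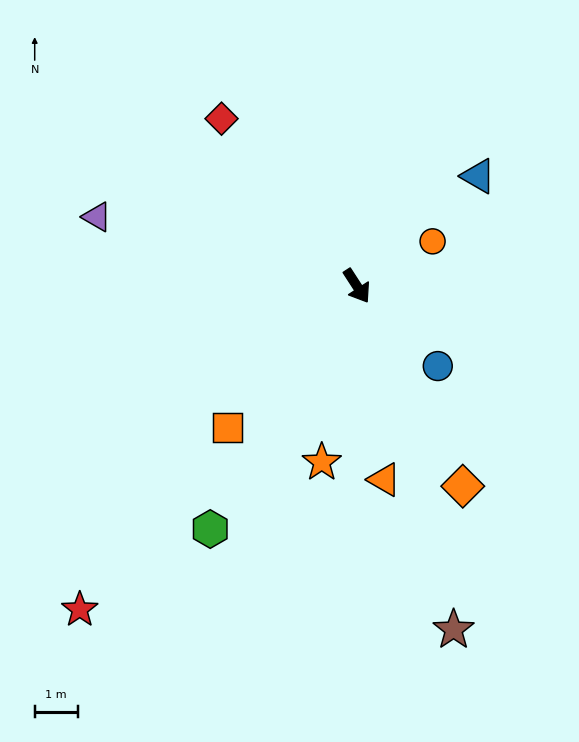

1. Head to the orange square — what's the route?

turn right 75°, forward 4.5 m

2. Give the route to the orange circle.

turn left 88°, forward 2.0 m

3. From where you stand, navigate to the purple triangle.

turn right 138°, forward 6.3 m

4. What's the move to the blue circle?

turn left 12°, forward 2.7 m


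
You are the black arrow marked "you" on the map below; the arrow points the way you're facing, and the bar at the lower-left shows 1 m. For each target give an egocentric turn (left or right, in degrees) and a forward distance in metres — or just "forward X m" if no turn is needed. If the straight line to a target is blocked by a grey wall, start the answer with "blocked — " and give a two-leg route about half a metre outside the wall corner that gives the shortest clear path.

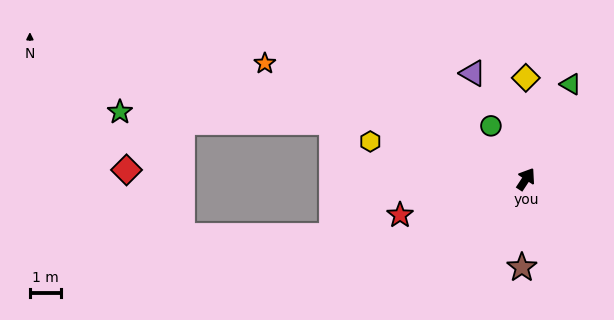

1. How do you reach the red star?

turn left 139°, forward 4.2 m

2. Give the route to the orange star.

turn left 99°, forward 9.1 m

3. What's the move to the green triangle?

turn left 8°, forward 3.3 m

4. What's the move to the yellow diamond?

turn left 33°, forward 3.2 m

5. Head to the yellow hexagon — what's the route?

turn left 110°, forward 5.1 m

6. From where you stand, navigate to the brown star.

turn right 149°, forward 2.8 m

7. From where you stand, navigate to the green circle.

turn left 67°, forward 2.0 m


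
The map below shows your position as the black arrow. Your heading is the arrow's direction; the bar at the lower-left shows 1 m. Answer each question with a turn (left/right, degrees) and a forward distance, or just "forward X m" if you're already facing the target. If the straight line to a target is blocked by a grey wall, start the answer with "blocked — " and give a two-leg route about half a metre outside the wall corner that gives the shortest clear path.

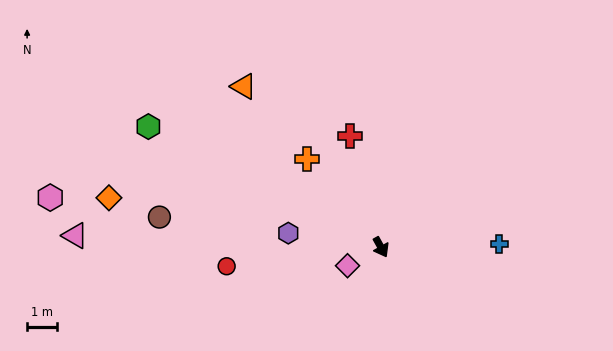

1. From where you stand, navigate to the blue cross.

turn left 63°, forward 4.0 m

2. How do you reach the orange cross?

turn right 169°, forward 3.9 m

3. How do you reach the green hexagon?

turn right 146°, forward 8.8 m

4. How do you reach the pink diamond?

turn right 90°, forward 1.3 m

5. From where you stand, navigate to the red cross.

turn left 166°, forward 3.9 m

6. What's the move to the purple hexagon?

turn right 128°, forward 3.1 m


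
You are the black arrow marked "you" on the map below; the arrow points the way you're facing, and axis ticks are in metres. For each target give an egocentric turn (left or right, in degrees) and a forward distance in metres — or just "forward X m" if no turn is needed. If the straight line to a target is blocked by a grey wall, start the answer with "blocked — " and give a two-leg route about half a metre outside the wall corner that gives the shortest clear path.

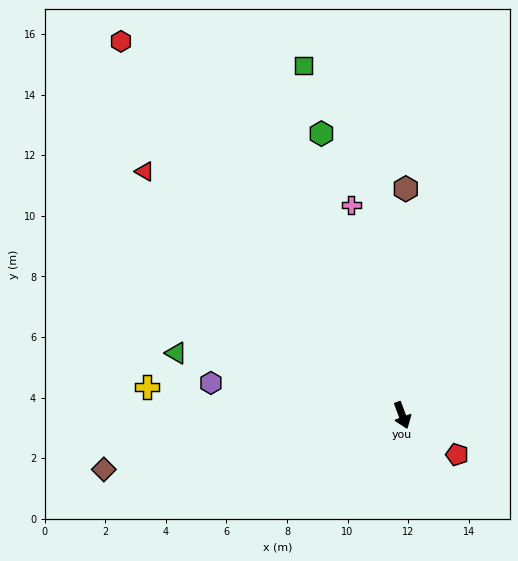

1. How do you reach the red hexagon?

turn right 164°, forward 15.4 m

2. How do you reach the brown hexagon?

turn left 159°, forward 7.5 m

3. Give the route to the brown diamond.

turn right 100°, forward 10.0 m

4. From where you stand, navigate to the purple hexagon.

turn right 120°, forward 6.4 m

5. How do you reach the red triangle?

turn right 154°, forward 11.7 m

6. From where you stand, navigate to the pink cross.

turn left 173°, forward 7.1 m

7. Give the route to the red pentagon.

turn left 34°, forward 2.2 m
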